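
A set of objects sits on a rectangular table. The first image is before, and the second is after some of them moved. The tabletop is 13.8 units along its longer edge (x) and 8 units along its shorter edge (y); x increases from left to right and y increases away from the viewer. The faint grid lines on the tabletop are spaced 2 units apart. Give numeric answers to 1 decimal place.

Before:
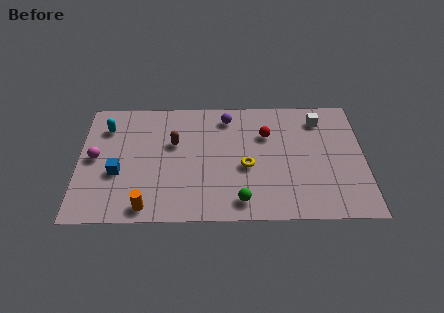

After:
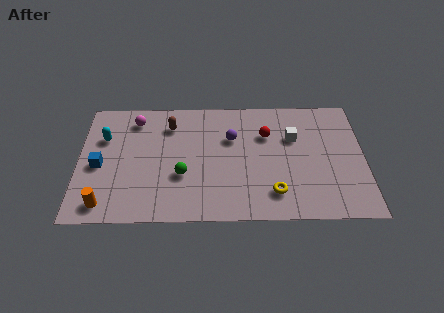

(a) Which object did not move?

the red sphere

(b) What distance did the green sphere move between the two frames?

3.3

From (7.8, 1.2) to (5.0, 2.9), the green sphere covered √(2.8² + 1.7²) ≈ 3.3 units.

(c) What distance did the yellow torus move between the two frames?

2.1

The yellow torus moved from about (8.1, 3.4) to (9.4, 1.7), a distance of √(1.3² + 1.7²) ≈ 2.1.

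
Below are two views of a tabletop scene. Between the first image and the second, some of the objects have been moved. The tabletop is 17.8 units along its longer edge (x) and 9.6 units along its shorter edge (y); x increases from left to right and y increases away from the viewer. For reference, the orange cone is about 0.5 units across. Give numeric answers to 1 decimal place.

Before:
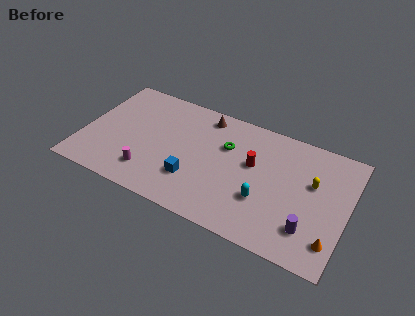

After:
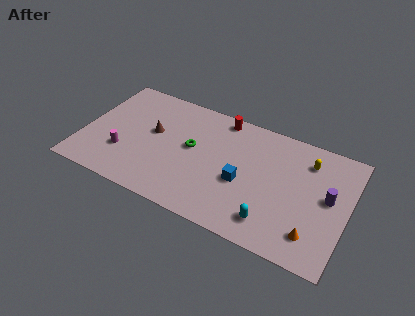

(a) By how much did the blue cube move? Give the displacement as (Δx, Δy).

(3.2, 1.2)

The blue cube started near (7.7, 2.8) and ended near (10.9, 4.0).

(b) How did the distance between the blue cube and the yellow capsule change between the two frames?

-3.0

They were about 8.3 units apart before and 5.3 after — 3.0 units closer together.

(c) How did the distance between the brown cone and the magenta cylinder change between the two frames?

-3.9

Before: roughly 6.9 units apart; after: 3.0. That's 3.9 units closer together.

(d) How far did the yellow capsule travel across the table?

1.7

The yellow capsule was near (15.4, 5.9) before and (14.9, 7.5) after, so it travelled √(0.5² + 1.6²) ≈ 1.7 units.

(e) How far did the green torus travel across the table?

2.5

From (9.5, 6.4) to (7.3, 5.3), the green torus covered √(2.2² + 1.1²) ≈ 2.5 units.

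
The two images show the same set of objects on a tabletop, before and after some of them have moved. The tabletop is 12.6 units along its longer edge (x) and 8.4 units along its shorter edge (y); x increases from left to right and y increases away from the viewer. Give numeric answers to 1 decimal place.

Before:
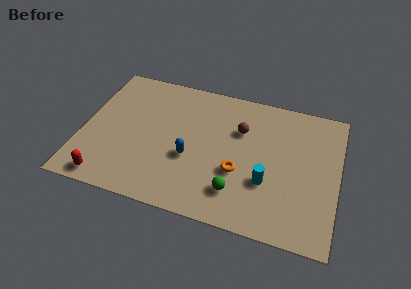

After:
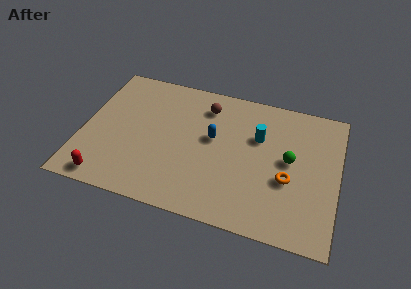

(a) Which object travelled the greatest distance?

the green sphere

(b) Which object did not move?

the red capsule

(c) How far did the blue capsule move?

1.8

The blue capsule moved from about (5.4, 3.3) to (6.4, 4.8), a distance of √(1.0² + 1.5²) ≈ 1.8.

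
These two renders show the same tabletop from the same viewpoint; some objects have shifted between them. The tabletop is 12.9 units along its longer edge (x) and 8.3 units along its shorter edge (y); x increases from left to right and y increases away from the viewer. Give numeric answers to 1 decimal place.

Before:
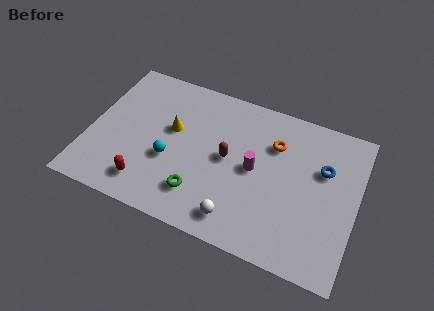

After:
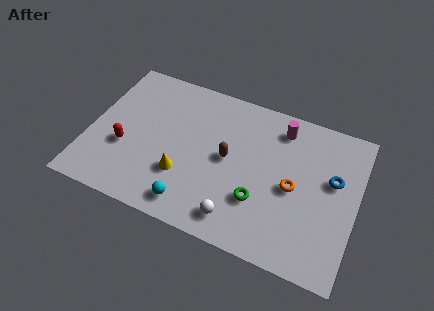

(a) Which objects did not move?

the white sphere and the brown capsule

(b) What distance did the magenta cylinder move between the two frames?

2.9

From (8.0, 4.2) to (9.0, 6.9), the magenta cylinder covered √(1.0² + 2.7²) ≈ 2.9 units.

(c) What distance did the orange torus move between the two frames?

2.3

From (8.8, 5.9) to (9.9, 3.9), the orange torus covered √(1.1² + 2.0²) ≈ 2.3 units.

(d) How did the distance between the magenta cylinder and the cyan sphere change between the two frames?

+2.7

Before: roughly 4.1 units apart; after: 6.8. That's 2.7 units further apart.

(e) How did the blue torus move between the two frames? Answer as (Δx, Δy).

(0.5, -0.4)

From the two frames, the blue torus sits at roughly (11.2, 5.4) before and (11.7, 5.0) after.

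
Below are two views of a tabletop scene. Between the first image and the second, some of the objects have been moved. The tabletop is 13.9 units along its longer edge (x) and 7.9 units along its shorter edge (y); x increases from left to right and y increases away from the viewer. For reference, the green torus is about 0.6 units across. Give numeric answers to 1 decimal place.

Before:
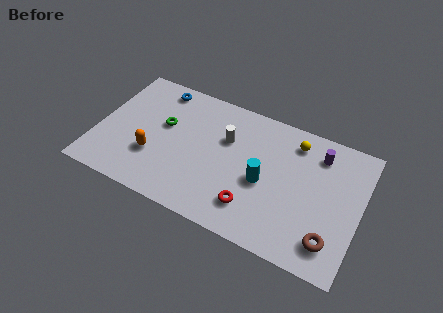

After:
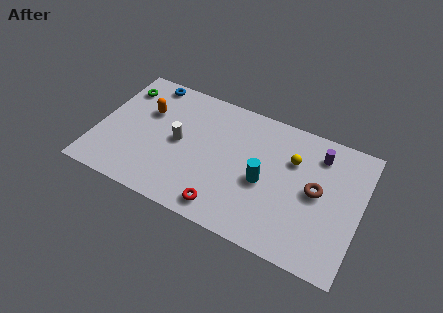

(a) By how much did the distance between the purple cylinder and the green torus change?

+2.3

Before: roughly 8.3 units apart; after: 10.6. That's 2.3 units further apart.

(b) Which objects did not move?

the purple cylinder and the cyan cylinder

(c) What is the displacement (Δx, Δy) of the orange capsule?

(-0.7, 2.6)

The orange capsule was at about (3.1, 2.6) and moved to about (2.4, 5.2).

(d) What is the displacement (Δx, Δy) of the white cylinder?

(-2.4, -1.2)

The white cylinder started near (6.7, 5.2) and ended near (4.3, 4.0).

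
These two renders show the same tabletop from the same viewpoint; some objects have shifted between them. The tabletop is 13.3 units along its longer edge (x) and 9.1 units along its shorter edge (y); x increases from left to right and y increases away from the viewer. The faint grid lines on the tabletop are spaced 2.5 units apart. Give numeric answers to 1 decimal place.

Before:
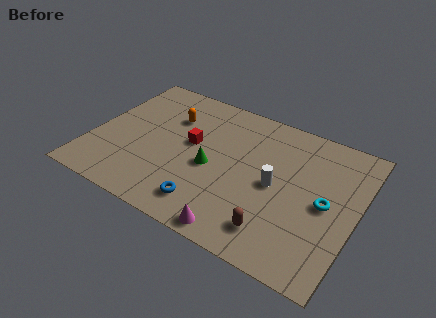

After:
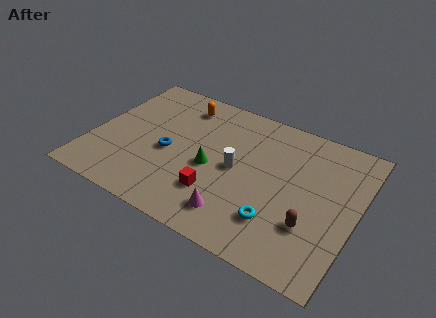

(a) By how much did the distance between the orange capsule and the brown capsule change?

+1.0

The distance was about 7.7 in the first image and 8.7 in the second, so they moved 1.0 units further apart.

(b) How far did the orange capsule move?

1.2

The orange capsule was near (3.6, 6.4) before and (4.0, 7.5) after, so it travelled √(0.4² + 1.1²) ≈ 1.2 units.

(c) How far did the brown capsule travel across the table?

1.9

From (9.7, 1.7) to (11.3, 2.8), the brown capsule covered √(1.6² + 1.1²) ≈ 1.9 units.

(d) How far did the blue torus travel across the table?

3.4

From (6.3, 1.6) to (3.9, 4.0), the blue torus covered √(2.4² + 2.4²) ≈ 3.4 units.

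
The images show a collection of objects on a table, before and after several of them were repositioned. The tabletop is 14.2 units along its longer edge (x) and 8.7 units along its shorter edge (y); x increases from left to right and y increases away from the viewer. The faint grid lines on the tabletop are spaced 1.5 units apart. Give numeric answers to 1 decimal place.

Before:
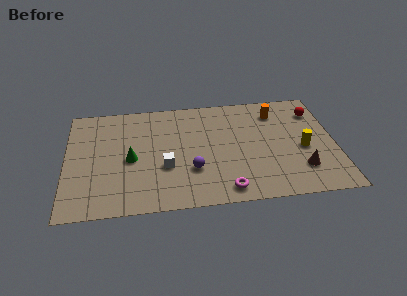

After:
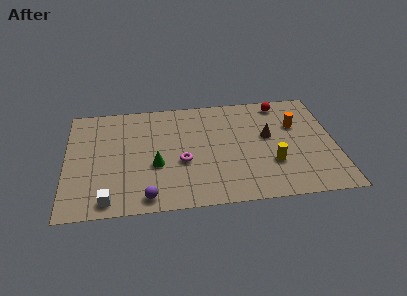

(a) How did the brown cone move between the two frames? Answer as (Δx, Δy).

(-1.6, 2.8)

The brown cone started near (12.3, 2.2) and ended near (10.7, 5.0).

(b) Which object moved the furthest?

the white cube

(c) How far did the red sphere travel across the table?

2.0

The red sphere was near (13.3, 6.7) before and (11.5, 7.6) after, so it travelled √(1.8² + 0.9²) ≈ 2.0 units.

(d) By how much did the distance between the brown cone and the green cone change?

-2.9

Before: roughly 9.1 units apart; after: 6.2. That's 2.9 units closer together.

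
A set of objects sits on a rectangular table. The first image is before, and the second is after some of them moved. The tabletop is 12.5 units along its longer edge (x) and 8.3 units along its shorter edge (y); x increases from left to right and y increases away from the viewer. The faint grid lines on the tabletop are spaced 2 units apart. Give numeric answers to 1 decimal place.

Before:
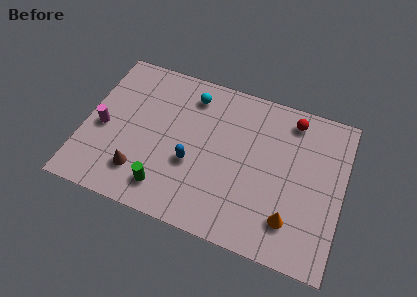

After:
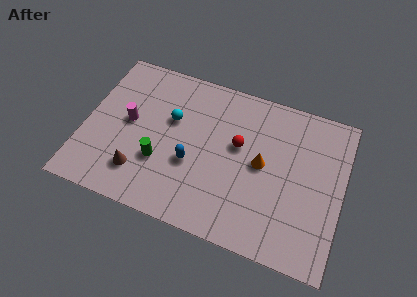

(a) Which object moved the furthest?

the red sphere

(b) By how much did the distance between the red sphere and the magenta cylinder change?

-4.2

Before: roughly 9.5 units apart; after: 5.3. That's 4.2 units closer together.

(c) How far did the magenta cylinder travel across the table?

1.4

The magenta cylinder moved from about (0.9, 3.7) to (2.1, 4.4), a distance of √(1.2² + 0.7²) ≈ 1.4.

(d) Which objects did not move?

the brown cone and the blue capsule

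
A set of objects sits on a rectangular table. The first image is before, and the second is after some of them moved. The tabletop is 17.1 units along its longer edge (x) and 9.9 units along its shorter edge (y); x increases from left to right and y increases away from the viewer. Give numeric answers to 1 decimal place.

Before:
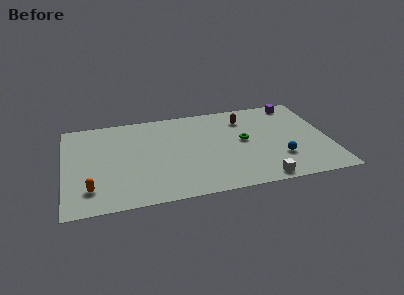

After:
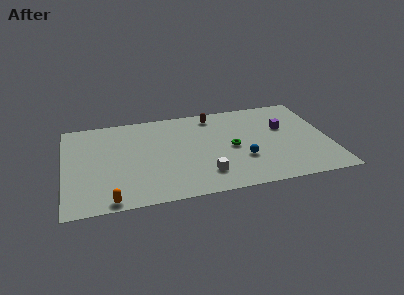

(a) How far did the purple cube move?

2.8

From (15.3, 8.8) to (14.3, 6.2), the purple cube covered √(1.0² + 2.6²) ≈ 2.8 units.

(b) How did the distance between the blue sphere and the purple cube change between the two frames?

-2.0

The distance was about 6.1 in the first image and 4.1 in the second, so they moved 2.0 units closer together.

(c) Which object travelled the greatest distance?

the white cube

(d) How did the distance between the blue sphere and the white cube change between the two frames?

+0.3

The distance was about 2.4 in the first image and 2.7 in the second, so they moved 0.3 units further apart.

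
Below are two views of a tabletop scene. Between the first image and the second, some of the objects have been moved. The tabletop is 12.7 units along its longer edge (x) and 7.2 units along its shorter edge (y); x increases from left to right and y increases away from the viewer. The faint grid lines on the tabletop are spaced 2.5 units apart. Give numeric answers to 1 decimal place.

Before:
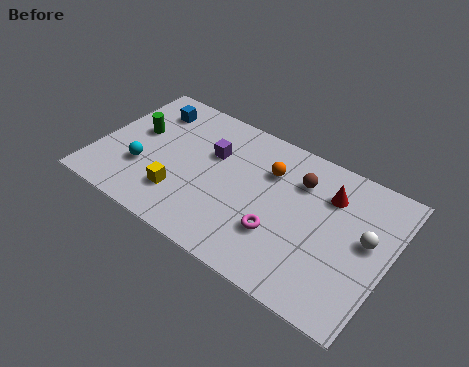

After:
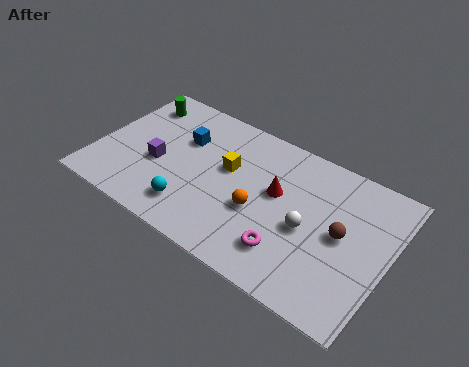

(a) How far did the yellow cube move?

2.9

From (3.9, 1.9) to (5.6, 4.3), the yellow cube covered √(1.7² + 2.4²) ≈ 2.9 units.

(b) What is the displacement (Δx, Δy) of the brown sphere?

(2.1, -1.6)

The brown sphere was at about (8.6, 5.3) and moved to about (10.7, 3.7).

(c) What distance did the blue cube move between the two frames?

1.9

The blue cube moved from about (1.8, 5.7) to (3.5, 4.8), a distance of √(1.7² + 0.9²) ≈ 1.9.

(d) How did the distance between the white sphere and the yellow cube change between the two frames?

-4.2

Before: roughly 8.1 units apart; after: 3.9. That's 4.2 units closer together.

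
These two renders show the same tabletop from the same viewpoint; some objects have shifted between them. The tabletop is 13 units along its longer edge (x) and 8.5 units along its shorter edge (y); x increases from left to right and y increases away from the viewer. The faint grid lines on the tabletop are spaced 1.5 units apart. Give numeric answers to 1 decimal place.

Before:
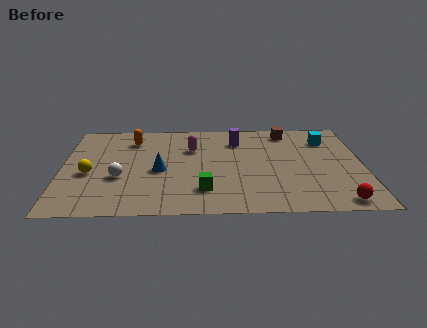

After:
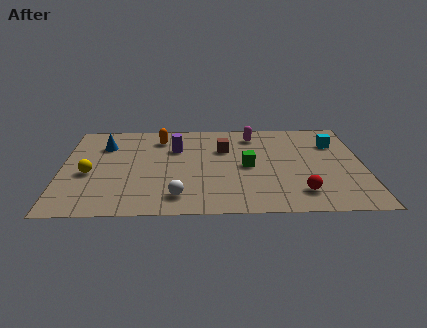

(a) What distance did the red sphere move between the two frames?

1.8

The red sphere was near (11.8, 0.9) before and (10.2, 1.7) after, so it travelled √(1.6² + 0.8²) ≈ 1.8 units.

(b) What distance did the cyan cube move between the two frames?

0.5

The cyan cube moved from about (11.5, 6.5) to (11.8, 6.1), a distance of √(0.3² + 0.4²) ≈ 0.5.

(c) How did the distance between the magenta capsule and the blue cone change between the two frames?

+4.1

They were about 2.4 units apart before and 6.5 after — 4.1 units further apart.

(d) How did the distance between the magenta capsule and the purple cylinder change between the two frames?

+1.5

Before: roughly 2.1 units apart; after: 3.6. That's 1.5 units further apart.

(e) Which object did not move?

the yellow sphere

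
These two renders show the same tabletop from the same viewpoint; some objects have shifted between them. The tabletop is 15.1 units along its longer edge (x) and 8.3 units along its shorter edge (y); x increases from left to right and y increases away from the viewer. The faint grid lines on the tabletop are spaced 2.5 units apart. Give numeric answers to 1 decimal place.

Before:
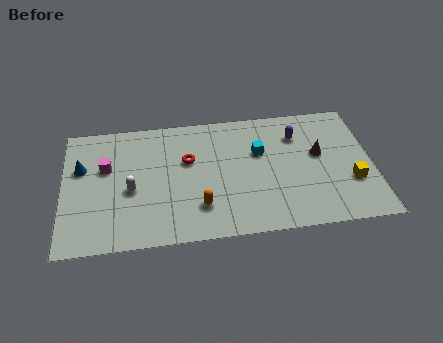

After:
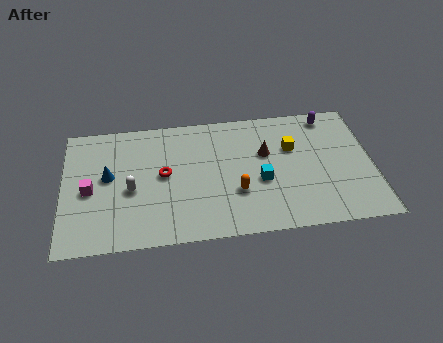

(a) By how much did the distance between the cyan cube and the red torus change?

+1.3

The distance was about 3.5 in the first image and 4.8 in the second, so they moved 1.3 units further apart.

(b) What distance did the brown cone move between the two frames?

2.6

From (12.5, 4.8) to (9.9, 5.2), the brown cone covered √(2.6² + 0.4²) ≈ 2.6 units.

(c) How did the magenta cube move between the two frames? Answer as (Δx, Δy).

(-0.8, -1.4)

The magenta cube was at about (2.1, 5.2) and moved to about (1.3, 3.8).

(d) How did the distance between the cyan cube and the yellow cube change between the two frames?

-2.5

The distance was about 5.1 in the first image and 2.6 in the second, so they moved 2.5 units closer together.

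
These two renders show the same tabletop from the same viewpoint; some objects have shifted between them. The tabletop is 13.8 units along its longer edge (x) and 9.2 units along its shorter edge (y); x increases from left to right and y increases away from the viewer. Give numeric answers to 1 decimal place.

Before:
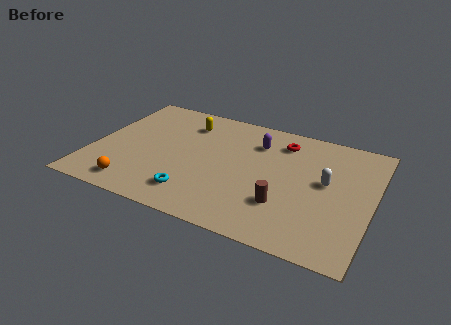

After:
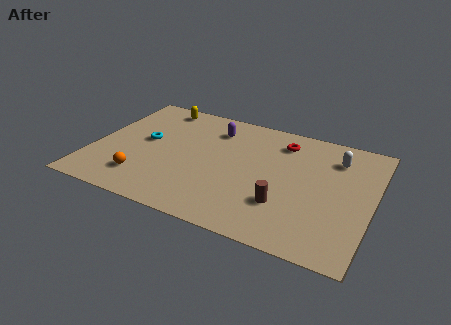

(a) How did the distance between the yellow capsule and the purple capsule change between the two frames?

-0.5

Before: roughly 3.6 units apart; after: 3.1. That's 0.5 units closer together.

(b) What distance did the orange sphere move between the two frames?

0.8

The orange sphere moved from about (2.5, 1.3) to (2.8, 2.0), a distance of √(0.3² + 0.7²) ≈ 0.8.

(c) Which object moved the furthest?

the cyan torus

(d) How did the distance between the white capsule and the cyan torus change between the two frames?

+2.6

The distance was about 6.9 in the first image and 9.5 in the second, so they moved 2.6 units further apart.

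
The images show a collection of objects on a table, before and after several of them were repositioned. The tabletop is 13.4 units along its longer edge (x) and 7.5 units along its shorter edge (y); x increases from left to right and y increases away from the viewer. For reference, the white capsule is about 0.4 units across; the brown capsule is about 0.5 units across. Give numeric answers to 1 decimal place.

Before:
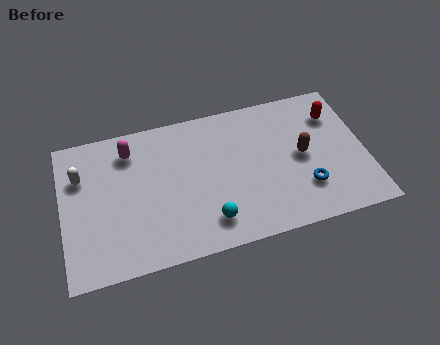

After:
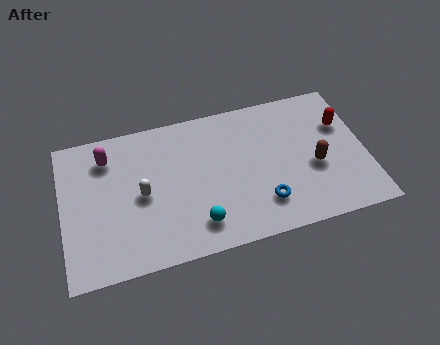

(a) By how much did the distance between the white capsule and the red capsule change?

-2.2

Before: roughly 11.3 units apart; after: 9.1. That's 2.2 units closer together.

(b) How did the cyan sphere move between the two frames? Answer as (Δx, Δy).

(-0.5, 0.0)

The cyan sphere was at about (6.3, 1.5) and moved to about (5.8, 1.5).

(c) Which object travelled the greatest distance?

the white capsule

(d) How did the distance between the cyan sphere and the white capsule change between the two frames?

-3.4

The distance was about 6.5 in the first image and 3.1 in the second, so they moved 3.4 units closer together.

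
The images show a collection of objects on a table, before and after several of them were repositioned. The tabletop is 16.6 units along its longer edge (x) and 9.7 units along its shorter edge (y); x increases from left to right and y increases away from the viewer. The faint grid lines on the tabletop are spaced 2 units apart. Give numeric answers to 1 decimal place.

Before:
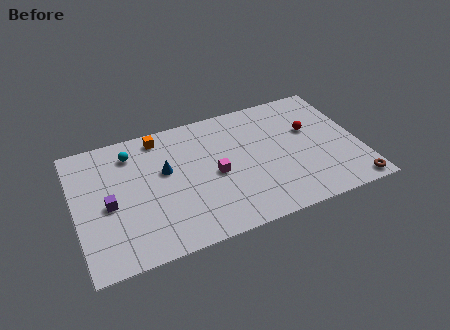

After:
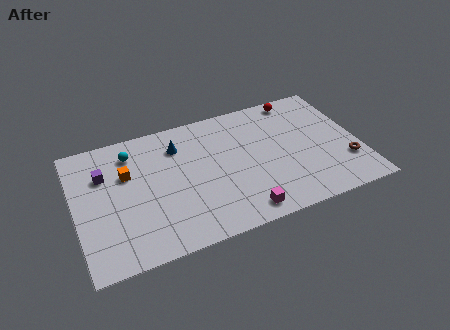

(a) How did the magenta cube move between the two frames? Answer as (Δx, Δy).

(1.2, -3.3)

The magenta cube was at about (8.1, 4.5) and moved to about (9.3, 1.2).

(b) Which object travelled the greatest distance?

the magenta cube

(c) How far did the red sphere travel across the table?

2.7

The red sphere was near (13.9, 6.0) before and (13.5, 8.7) after, so it travelled √(0.4² + 2.7²) ≈ 2.7 units.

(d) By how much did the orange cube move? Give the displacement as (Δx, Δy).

(-2.1, -2.2)

From the two frames, the orange cube sits at roughly (5.2, 8.5) before and (3.1, 6.3) after.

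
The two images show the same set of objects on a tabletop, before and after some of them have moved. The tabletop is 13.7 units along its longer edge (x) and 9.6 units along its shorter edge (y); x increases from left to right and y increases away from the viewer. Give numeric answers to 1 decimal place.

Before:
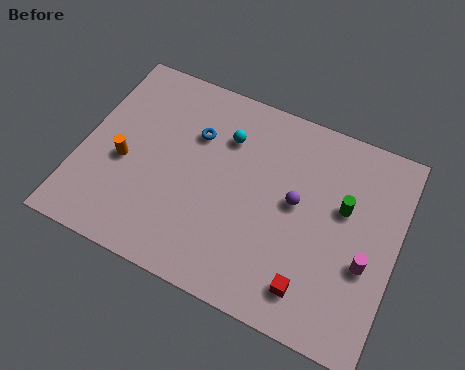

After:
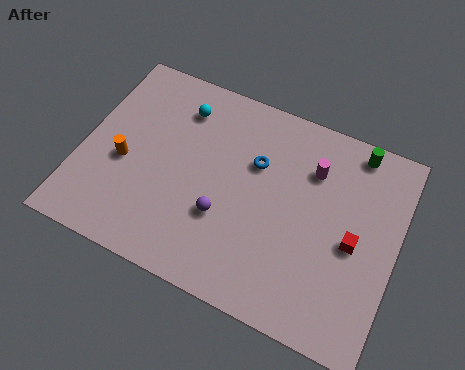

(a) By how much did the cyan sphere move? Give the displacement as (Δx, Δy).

(-2.1, 0.6)

The cyan sphere was at about (6.0, 7.0) and moved to about (3.9, 7.6).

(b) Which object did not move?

the orange cylinder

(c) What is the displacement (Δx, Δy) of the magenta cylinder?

(-2.7, 3.3)

The magenta cylinder was at about (12.5, 3.7) and moved to about (9.8, 7.0).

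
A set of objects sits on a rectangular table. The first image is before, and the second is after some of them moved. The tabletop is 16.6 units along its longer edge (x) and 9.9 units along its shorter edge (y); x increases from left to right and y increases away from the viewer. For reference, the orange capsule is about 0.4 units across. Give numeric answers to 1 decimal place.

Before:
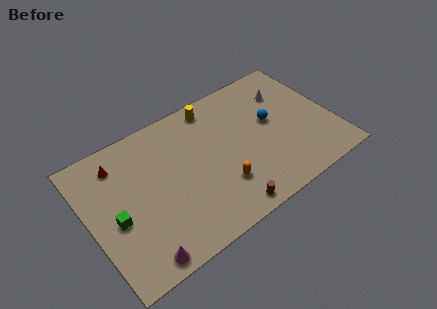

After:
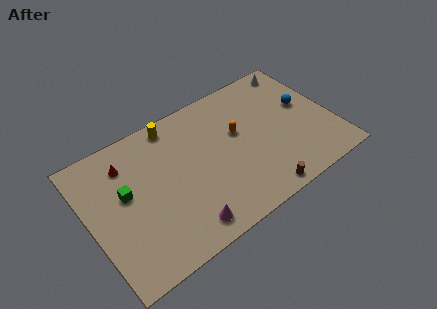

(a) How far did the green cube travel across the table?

1.7

The green cube moved from about (1.6, 4.3) to (2.5, 5.7), a distance of √(0.9² + 1.4²) ≈ 1.7.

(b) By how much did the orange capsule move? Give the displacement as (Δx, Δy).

(1.8, 3.1)

The orange capsule started near (8.5, 2.8) and ended near (10.3, 5.9).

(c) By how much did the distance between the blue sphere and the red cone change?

+1.8

They were about 10.5 units apart before and 12.3 after — 1.8 units further apart.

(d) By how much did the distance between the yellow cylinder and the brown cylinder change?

+1.4

The distance was about 7.7 in the first image and 9.1 in the second, so they moved 1.4 units further apart.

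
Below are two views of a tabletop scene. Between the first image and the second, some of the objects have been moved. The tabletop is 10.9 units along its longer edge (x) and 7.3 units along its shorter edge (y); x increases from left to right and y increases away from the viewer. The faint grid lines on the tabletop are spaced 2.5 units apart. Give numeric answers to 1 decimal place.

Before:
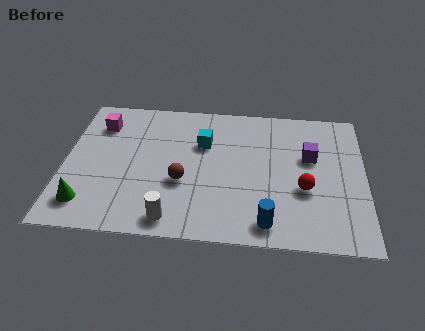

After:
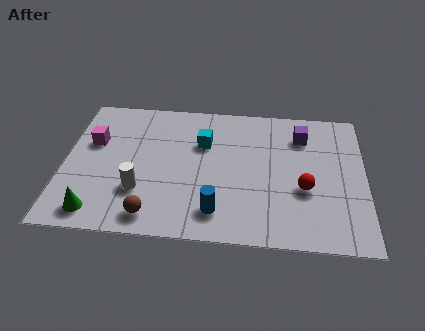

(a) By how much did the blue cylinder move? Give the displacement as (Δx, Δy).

(-1.8, 0.4)

The blue cylinder started near (7.4, 1.0) and ended near (5.6, 1.4).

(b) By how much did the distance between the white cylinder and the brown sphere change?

-0.6

Before: roughly 1.9 units apart; after: 1.3. That's 0.6 units closer together.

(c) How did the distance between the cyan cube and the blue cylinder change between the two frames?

-1.0

They were about 4.6 units apart before and 3.6 after — 1.0 units closer together.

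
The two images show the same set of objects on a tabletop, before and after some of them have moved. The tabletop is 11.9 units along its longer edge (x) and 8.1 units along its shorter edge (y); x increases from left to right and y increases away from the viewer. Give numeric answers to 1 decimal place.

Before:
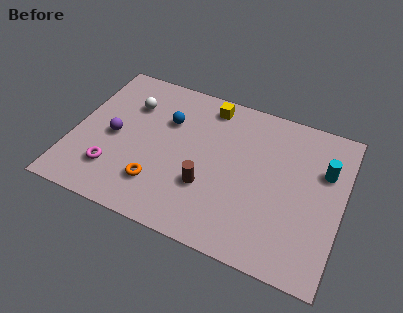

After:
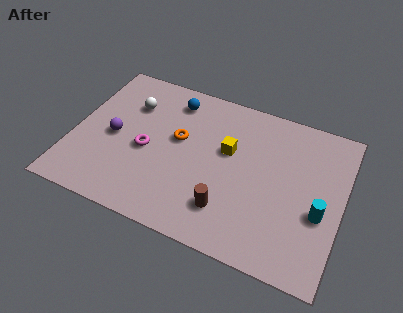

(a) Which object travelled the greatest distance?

the orange torus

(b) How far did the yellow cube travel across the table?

2.4

From (5.7, 7.0) to (6.8, 4.9), the yellow cube covered √(1.1² + 2.1²) ≈ 2.4 units.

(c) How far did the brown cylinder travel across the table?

1.3

The brown cylinder was near (6.1, 2.7) before and (7.1, 1.9) after, so it travelled √(1.0² + 0.8²) ≈ 1.3 units.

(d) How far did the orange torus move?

2.8

The orange torus moved from about (4.0, 2.0) to (4.6, 4.7), a distance of √(0.6² + 2.7²) ≈ 2.8.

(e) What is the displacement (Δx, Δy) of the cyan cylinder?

(0.0, -2.2)

From the two frames, the cyan cylinder sits at roughly (11.0, 5.4) before and (11.0, 3.2) after.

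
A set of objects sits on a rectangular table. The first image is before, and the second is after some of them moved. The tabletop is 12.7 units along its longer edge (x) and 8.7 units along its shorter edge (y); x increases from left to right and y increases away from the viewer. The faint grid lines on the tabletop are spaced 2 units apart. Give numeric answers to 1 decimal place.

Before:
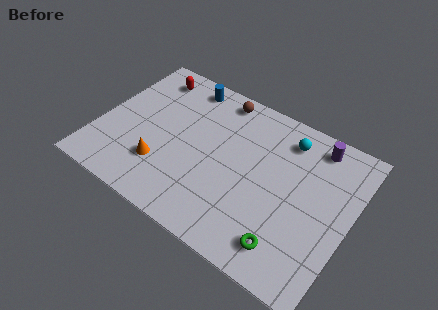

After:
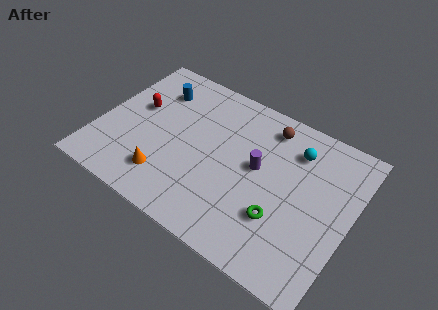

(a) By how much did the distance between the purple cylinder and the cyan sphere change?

+1.0

They were about 1.5 units apart before and 2.5 after — 1.0 units further apart.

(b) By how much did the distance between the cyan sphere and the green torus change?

-1.7

Before: roughly 5.7 units apart; after: 4.0. That's 1.7 units closer together.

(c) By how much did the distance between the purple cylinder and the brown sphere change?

-2.5

Before: roughly 5.0 units apart; after: 2.5. That's 2.5 units closer together.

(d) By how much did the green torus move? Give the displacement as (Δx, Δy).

(-0.6, 1.2)

The green torus was at about (10.1, 1.5) and moved to about (9.5, 2.7).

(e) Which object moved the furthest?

the purple cylinder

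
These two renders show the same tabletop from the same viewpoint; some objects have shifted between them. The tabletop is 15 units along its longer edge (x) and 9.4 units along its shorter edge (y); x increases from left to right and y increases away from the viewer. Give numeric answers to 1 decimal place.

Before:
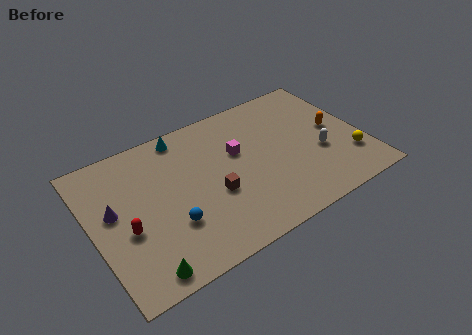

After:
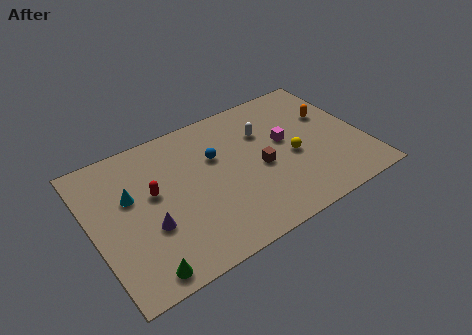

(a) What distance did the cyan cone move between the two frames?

4.2

From (5.5, 8.4) to (2.2, 5.8), the cyan cone covered √(3.3² + 2.6²) ≈ 4.2 units.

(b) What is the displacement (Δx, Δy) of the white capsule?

(-2.7, 2.9)

The white capsule was at about (12.5, 3.6) and moved to about (9.8, 6.5).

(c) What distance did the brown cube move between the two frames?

2.7

The brown cube was near (6.5, 3.7) before and (9.2, 4.2) after, so it travelled √(2.7² + 0.5²) ≈ 2.7 units.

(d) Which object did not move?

the green cone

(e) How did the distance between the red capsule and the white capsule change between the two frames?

-4.3

They were about 10.8 units apart before and 6.5 after — 4.3 units closer together.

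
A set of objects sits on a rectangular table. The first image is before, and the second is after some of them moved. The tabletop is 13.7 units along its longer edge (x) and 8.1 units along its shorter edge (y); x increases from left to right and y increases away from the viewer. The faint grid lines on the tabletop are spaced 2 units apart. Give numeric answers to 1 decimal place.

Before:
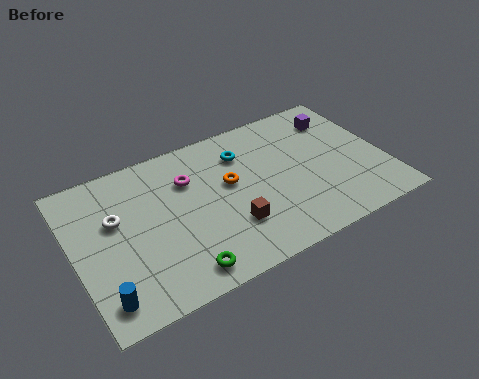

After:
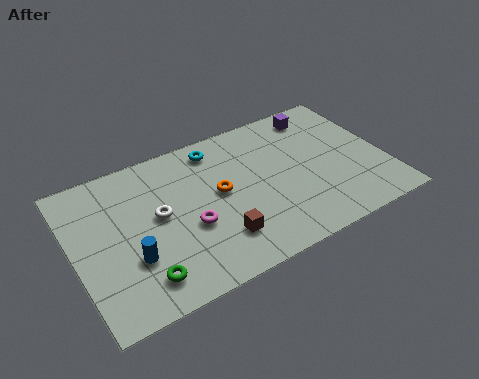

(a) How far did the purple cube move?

1.0

The purple cube was near (12.1, 6.3) before and (11.3, 6.9) after, so it travelled √(0.8² + 0.6²) ≈ 1.0 units.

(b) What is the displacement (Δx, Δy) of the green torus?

(-1.6, 0.4)

The green torus was at about (4.2, 1.1) and moved to about (2.6, 1.5).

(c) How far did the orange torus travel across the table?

0.6

From (6.9, 4.7) to (6.4, 4.4), the orange torus covered √(0.5² + 0.3²) ≈ 0.6 units.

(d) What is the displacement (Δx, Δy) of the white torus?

(1.8, -0.6)

The white torus was at about (1.9, 5.0) and moved to about (3.7, 4.4).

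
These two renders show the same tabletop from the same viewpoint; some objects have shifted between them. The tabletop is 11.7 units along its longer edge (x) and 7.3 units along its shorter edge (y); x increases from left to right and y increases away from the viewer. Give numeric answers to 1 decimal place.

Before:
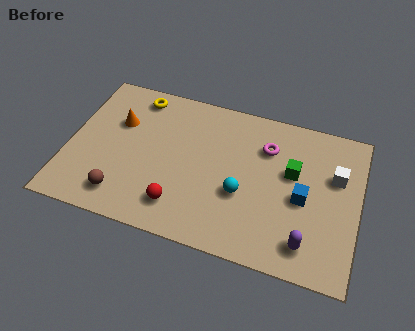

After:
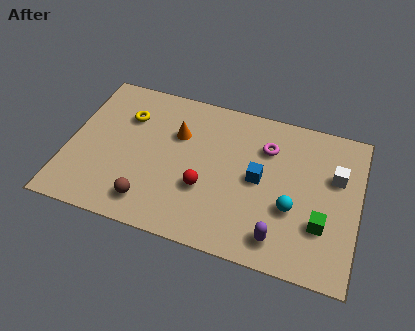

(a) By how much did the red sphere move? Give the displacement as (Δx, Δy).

(0.9, 1.1)

The red sphere was at about (4.7, 1.5) and moved to about (5.6, 2.6).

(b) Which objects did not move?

the magenta torus and the white cube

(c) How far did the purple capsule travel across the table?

1.1

The purple capsule was near (9.8, 1.3) before and (8.7, 1.2) after, so it travelled √(1.1² + 0.1²) ≈ 1.1 units.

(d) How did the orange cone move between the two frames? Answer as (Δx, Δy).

(2.4, 0.1)

From the two frames, the orange cone sits at roughly (1.9, 4.8) before and (4.3, 4.9) after.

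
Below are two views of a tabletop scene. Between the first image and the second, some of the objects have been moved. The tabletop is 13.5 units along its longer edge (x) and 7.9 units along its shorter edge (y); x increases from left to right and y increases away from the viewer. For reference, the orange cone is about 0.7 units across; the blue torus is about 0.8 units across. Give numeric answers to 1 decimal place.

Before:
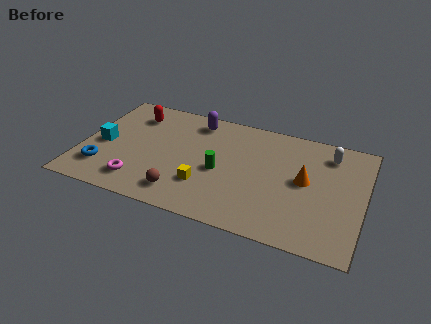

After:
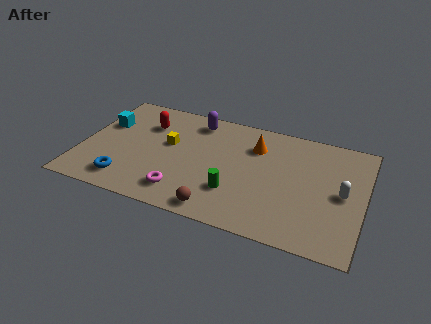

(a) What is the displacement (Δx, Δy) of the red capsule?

(0.7, -0.5)

From the two frames, the red capsule sits at roughly (2.2, 6.2) before and (2.9, 5.7) after.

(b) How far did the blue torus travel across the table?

1.3

The blue torus moved from about (1.2, 1.9) to (2.4, 1.4), a distance of √(1.2² + 0.5²) ≈ 1.3.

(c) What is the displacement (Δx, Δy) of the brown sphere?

(1.8, -0.5)

The brown sphere was at about (5.1, 1.4) and moved to about (6.9, 0.9).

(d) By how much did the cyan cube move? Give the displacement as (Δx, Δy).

(-0.1, 1.5)

From the two frames, the cyan cube sits at roughly (1.0, 3.6) before and (0.9, 5.1) after.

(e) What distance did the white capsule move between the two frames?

2.6

From (11.7, 6.4) to (12.5, 3.9), the white capsule covered √(0.8² + 2.5²) ≈ 2.6 units.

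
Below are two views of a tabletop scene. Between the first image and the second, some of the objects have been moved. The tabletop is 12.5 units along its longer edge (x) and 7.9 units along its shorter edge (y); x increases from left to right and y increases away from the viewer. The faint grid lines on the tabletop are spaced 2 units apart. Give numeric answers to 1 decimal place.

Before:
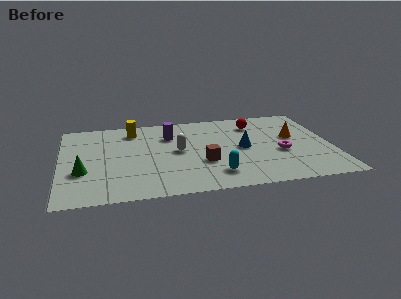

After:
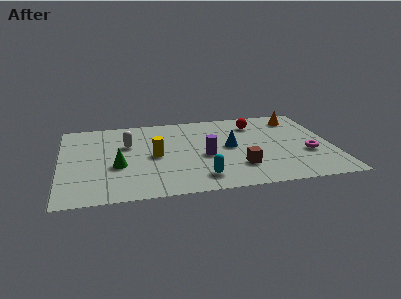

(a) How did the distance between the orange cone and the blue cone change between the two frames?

+1.6

The distance was about 2.5 in the first image and 4.1 in the second, so they moved 1.6 units further apart.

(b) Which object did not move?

the red sphere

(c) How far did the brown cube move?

1.7

The brown cube moved from about (6.5, 2.8) to (8.1, 2.1), a distance of √(1.6² + 0.7²) ≈ 1.7.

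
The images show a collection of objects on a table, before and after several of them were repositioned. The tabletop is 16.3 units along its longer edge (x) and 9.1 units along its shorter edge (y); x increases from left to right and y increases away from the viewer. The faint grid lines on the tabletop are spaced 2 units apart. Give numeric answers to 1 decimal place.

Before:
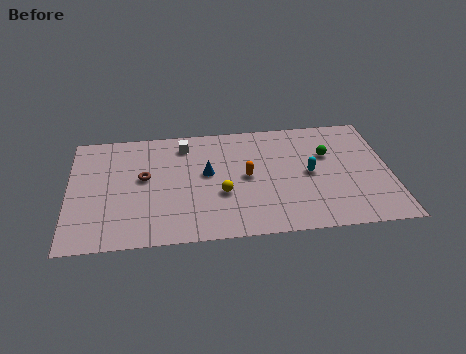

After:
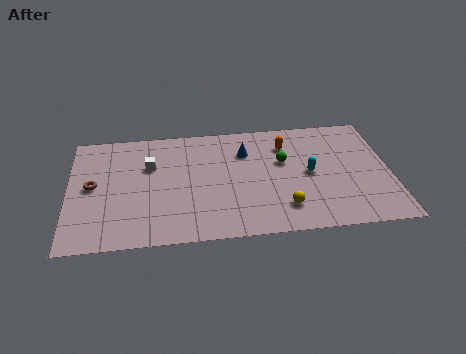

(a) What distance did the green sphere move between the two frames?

2.3

From (13.2, 5.9) to (10.9, 5.6), the green sphere covered √(2.3² + 0.3²) ≈ 2.3 units.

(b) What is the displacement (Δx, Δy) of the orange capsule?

(2.1, 2.3)

From the two frames, the orange capsule sits at roughly (9.0, 4.6) before and (11.1, 6.9) after.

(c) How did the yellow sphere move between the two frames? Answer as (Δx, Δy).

(3.1, -1.4)

The yellow sphere started near (7.7, 3.4) and ended near (10.8, 2.0).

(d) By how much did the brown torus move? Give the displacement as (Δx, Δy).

(-2.6, -0.4)

The brown torus started near (3.8, 5.1) and ended near (1.2, 4.7).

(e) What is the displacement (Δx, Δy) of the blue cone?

(2.0, 1.5)

The blue cone was at about (7.0, 5.1) and moved to about (9.0, 6.6).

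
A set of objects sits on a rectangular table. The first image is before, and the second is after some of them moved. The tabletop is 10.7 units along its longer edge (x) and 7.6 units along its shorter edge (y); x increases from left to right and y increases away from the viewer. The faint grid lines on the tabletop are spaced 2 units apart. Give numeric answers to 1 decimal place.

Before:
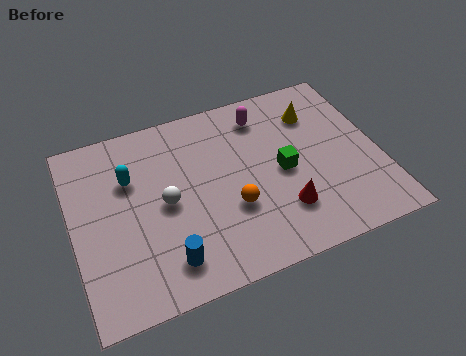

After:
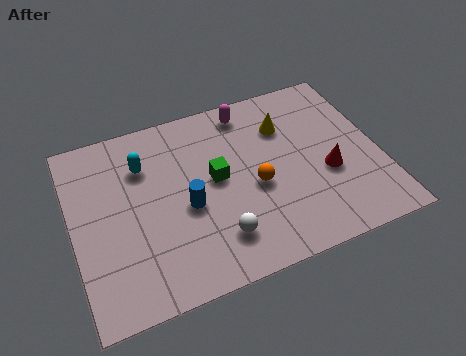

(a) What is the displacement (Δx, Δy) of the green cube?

(-2.3, 0.5)

The green cube was at about (7.3, 3.6) and moved to about (5.0, 4.1).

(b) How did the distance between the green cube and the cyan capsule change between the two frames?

-2.6

Before: roughly 5.4 units apart; after: 2.8. That's 2.6 units closer together.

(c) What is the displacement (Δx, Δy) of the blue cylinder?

(0.9, 1.9)

The blue cylinder started near (3.0, 1.4) and ended near (3.9, 3.3).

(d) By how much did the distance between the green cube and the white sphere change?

-1.7

Before: roughly 4.1 units apart; after: 2.4. That's 1.7 units closer together.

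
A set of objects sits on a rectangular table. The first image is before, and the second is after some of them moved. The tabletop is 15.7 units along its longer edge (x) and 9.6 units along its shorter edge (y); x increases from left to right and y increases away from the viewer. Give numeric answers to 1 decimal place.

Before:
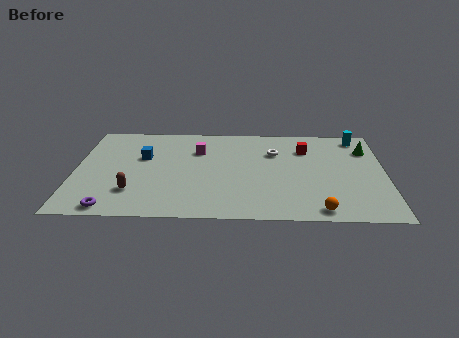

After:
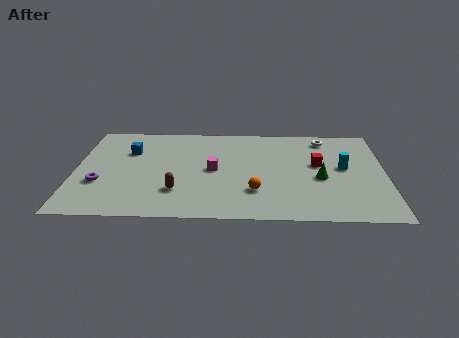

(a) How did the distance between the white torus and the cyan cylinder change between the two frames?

-1.5

They were about 4.6 units apart before and 3.1 after — 1.5 units closer together.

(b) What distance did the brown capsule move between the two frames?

2.2

The brown capsule was near (3.0, 2.5) before and (5.2, 2.6) after, so it travelled √(2.2² + 0.1²) ≈ 2.2 units.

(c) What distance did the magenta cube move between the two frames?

2.2

From (6.2, 6.8) to (7.0, 4.8), the magenta cube covered √(0.8² + 2.0²) ≈ 2.2 units.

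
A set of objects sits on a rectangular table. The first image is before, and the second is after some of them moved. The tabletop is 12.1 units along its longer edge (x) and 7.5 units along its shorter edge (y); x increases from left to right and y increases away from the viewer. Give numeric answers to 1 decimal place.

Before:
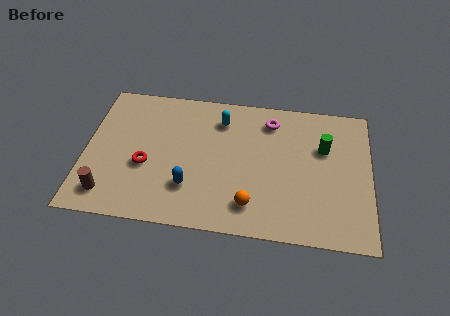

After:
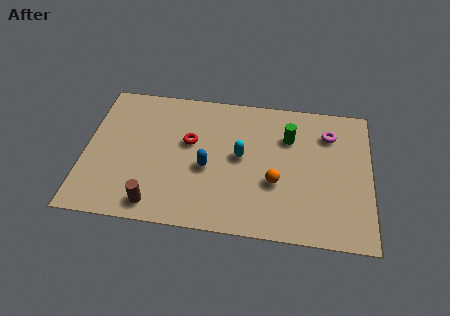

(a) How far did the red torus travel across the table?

2.3

The red torus was near (2.6, 3.0) before and (4.4, 4.5) after, so it travelled √(1.8² + 1.5²) ≈ 2.3 units.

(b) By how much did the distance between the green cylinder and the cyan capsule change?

-2.1

The distance was about 4.5 in the first image and 2.4 in the second, so they moved 2.1 units closer together.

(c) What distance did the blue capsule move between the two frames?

1.3

From (4.5, 2.1) to (5.2, 3.2), the blue capsule covered √(0.7² + 1.1²) ≈ 1.3 units.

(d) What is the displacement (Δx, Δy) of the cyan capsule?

(0.9, -1.9)

From the two frames, the cyan capsule sits at roughly (5.7, 5.9) before and (6.6, 4.0) after.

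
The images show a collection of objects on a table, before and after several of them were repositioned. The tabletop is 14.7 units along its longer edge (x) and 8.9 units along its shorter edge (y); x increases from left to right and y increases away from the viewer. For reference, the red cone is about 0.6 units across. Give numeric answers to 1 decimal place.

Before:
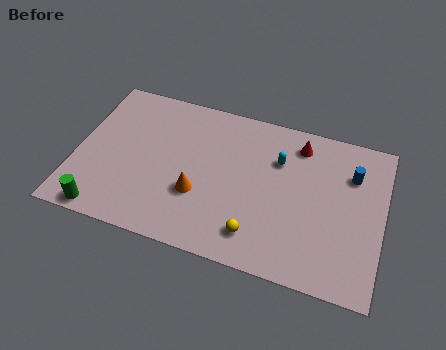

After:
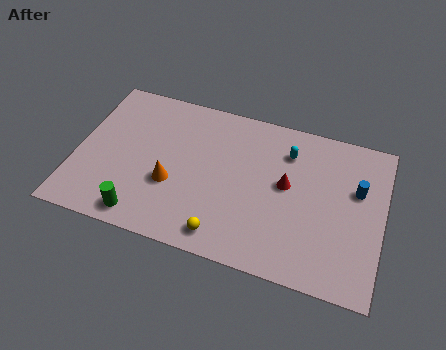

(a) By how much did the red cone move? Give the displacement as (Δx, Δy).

(-0.4, -2.5)

The red cone started near (10.5, 7.4) and ended near (10.1, 4.9).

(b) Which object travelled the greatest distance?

the red cone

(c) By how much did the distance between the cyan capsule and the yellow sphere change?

+1.6

They were about 4.6 units apart before and 6.2 after — 1.6 units further apart.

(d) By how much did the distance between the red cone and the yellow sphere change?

-1.3

They were about 5.9 units apart before and 4.6 after — 1.3 units closer together.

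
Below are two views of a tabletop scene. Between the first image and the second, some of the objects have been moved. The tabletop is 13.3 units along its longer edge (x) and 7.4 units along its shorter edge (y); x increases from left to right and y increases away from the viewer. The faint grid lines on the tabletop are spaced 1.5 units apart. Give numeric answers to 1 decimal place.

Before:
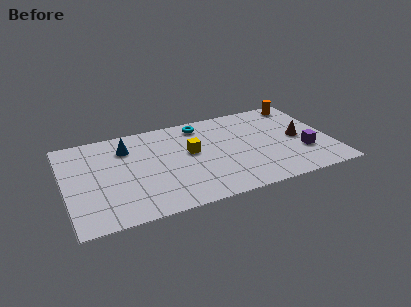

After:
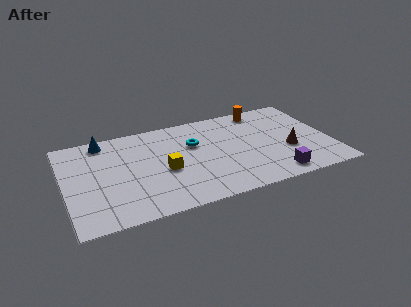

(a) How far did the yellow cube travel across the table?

1.7

The yellow cube moved from about (6.3, 4.2) to (4.9, 3.2), a distance of √(1.4² + 1.0²) ≈ 1.7.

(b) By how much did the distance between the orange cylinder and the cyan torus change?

-1.1

Before: roughly 5.2 units apart; after: 4.1. That's 1.1 units closer together.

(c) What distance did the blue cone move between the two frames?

1.4

From (3.2, 5.6) to (2.1, 6.5), the blue cone covered √(1.1² + 0.9²) ≈ 1.4 units.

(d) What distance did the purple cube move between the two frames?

2.1

The purple cube moved from about (11.8, 2.4) to (10.2, 1.0), a distance of √(1.6² + 1.4²) ≈ 2.1.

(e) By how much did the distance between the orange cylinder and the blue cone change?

-0.9

Before: roughly 9.0 units apart; after: 8.1. That's 0.9 units closer together.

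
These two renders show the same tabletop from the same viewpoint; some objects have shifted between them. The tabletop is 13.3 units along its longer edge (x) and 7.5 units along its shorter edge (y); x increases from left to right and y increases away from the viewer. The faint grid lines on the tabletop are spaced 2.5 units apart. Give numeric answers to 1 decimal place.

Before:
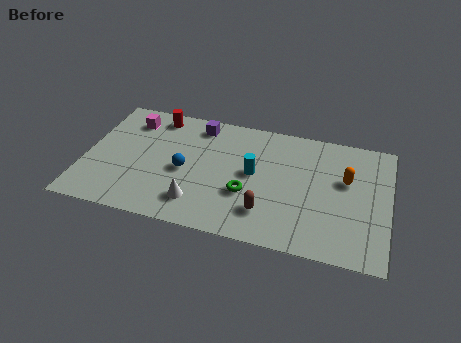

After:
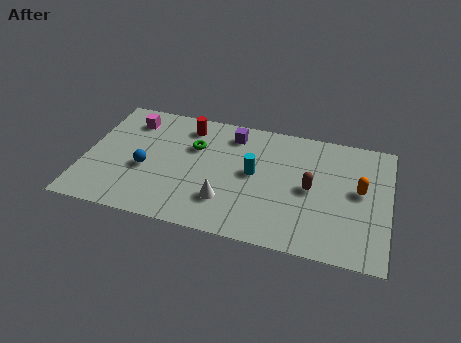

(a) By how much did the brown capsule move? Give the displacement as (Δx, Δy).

(1.8, 1.9)

From the two frames, the brown capsule sits at roughly (8.1, 1.8) before and (9.9, 3.7) after.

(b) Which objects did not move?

the cyan cylinder and the magenta cube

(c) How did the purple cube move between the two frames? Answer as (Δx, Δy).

(1.5, -0.2)

The purple cube was at about (4.8, 6.4) and moved to about (6.3, 6.2).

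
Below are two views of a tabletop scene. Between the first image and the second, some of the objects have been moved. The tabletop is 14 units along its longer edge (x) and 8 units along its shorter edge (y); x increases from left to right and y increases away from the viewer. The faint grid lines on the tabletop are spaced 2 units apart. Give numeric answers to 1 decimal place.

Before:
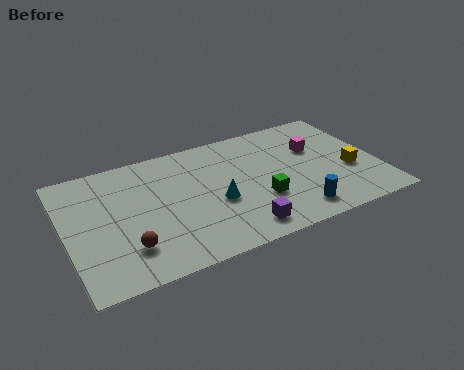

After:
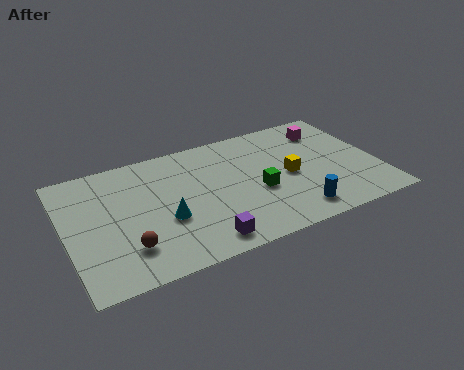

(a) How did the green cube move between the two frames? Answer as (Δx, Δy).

(0.0, 0.6)

The green cube started near (8.5, 2.7) and ended near (8.5, 3.3).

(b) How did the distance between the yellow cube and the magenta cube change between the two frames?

+0.8

Before: roughly 2.5 units apart; after: 3.3. That's 0.8 units further apart.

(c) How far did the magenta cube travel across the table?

1.3

The magenta cube was near (11.4, 5.2) before and (12.1, 6.3) after, so it travelled √(0.7² + 1.1²) ≈ 1.3 units.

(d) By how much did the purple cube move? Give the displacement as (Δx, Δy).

(-1.7, -0.1)

The purple cube was at about (7.4, 1.2) and moved to about (5.7, 1.1).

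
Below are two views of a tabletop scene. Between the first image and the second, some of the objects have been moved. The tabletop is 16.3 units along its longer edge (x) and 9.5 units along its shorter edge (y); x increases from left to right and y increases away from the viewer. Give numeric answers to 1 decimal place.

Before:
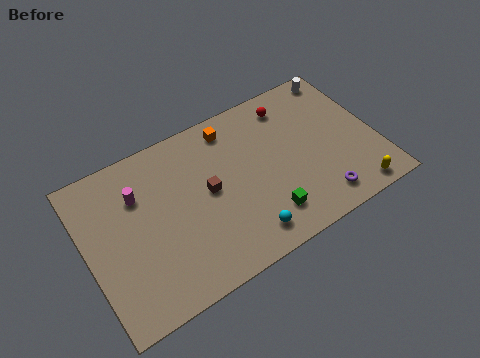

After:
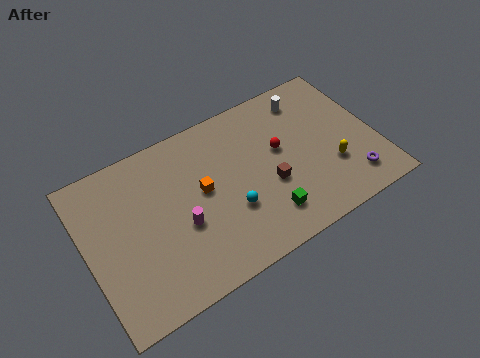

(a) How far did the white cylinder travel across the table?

2.2

The white cylinder moved from about (15.1, 8.5) to (13.0, 7.9), a distance of √(2.1² + 0.6²) ≈ 2.2.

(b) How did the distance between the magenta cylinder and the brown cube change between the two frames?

+0.9

Before: roughly 4.1 units apart; after: 5.0. That's 0.9 units further apart.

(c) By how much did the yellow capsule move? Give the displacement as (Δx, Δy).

(-0.9, 2.1)

The yellow capsule started near (14.5, 1.0) and ended near (13.6, 3.1).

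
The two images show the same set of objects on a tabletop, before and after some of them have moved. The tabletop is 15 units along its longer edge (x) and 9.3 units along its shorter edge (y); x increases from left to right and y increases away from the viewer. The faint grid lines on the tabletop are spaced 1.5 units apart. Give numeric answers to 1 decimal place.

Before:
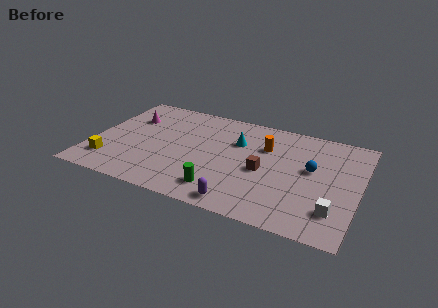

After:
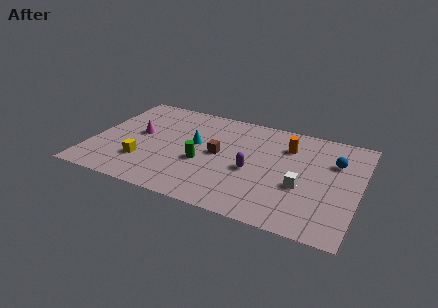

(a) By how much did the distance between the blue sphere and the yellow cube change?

-0.5

The distance was about 11.6 in the first image and 11.1 in the second, so they moved 0.5 units closer together.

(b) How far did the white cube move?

2.4

The white cube moved from about (13.8, 2.2) to (11.9, 3.6), a distance of √(1.9² + 1.4²) ≈ 2.4.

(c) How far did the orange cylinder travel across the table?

1.3

The orange cylinder was near (9.6, 6.4) before and (10.8, 6.9) after, so it travelled √(1.2² + 0.5²) ≈ 1.3 units.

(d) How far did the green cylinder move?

2.4

From (7.6, 1.7) to (6.3, 3.7), the green cylinder covered √(1.3² + 2.0²) ≈ 2.4 units.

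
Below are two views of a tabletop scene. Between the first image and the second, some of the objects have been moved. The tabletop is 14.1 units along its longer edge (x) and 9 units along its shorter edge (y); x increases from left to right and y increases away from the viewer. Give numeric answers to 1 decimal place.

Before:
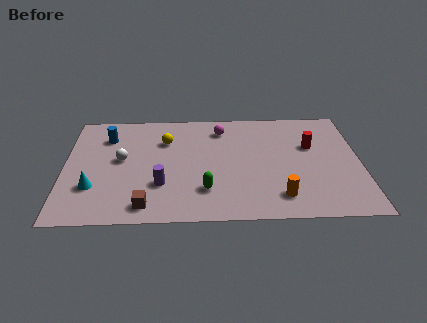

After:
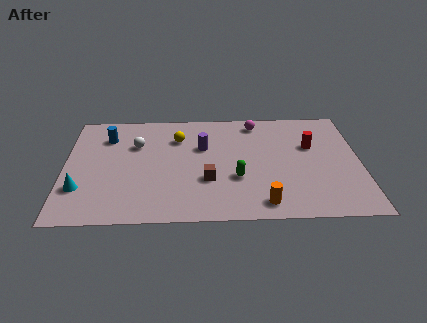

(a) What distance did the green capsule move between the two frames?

1.7

From (6.7, 2.3) to (8.2, 3.2), the green capsule covered √(1.5² + 0.9²) ≈ 1.7 units.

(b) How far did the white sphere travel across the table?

1.4

The white sphere moved from about (2.7, 4.9) to (3.4, 6.1), a distance of √(0.7² + 1.2²) ≈ 1.4.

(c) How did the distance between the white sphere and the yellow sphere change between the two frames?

-0.5

They were about 2.6 units apart before and 2.1 after — 0.5 units closer together.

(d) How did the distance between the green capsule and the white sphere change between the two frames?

+0.8

The distance was about 4.8 in the first image and 5.6 in the second, so they moved 0.8 units further apart.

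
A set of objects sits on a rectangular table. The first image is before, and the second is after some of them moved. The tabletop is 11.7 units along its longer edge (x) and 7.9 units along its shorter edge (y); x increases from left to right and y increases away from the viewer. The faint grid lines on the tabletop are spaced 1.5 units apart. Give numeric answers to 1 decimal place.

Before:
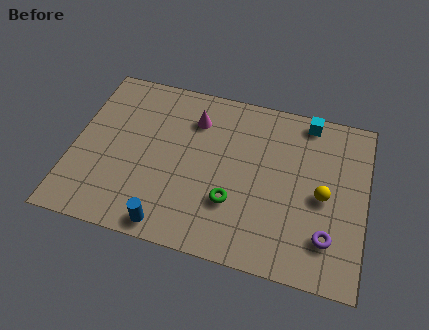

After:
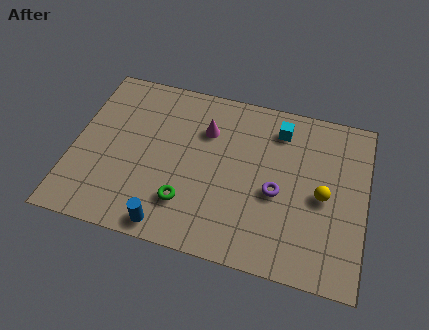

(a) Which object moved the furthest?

the purple torus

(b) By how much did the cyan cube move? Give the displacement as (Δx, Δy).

(-1.1, -0.7)

The cyan cube was at about (9.2, 7.1) and moved to about (8.1, 6.4).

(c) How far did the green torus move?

1.9

The green torus moved from about (6.5, 2.5) to (4.7, 2.0), a distance of √(1.8² + 0.5²) ≈ 1.9.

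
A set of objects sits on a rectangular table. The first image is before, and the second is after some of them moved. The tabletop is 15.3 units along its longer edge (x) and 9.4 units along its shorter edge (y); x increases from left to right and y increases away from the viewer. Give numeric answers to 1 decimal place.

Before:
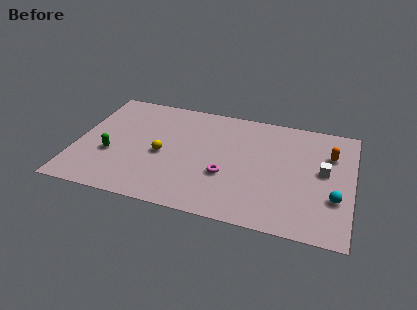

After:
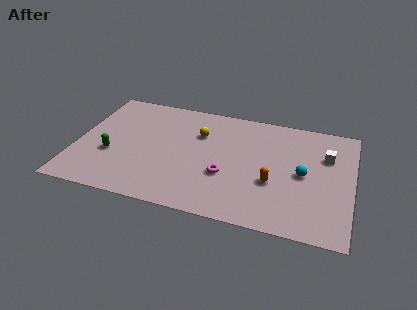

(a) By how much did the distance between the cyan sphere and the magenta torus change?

-1.6

Before: roughly 6.0 units apart; after: 4.4. That's 1.6 units closer together.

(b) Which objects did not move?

the magenta torus and the green capsule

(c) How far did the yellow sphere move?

3.0

From (4.8, 4.2) to (6.7, 6.5), the yellow sphere covered √(1.9² + 2.3²) ≈ 3.0 units.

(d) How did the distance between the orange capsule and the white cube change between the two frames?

+2.5

Before: roughly 1.5 units apart; after: 4.0. That's 2.5 units further apart.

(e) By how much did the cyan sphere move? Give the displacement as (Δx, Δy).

(-1.8, 1.5)

From the two frames, the cyan sphere sits at roughly (14.4, 3.1) before and (12.6, 4.6) after.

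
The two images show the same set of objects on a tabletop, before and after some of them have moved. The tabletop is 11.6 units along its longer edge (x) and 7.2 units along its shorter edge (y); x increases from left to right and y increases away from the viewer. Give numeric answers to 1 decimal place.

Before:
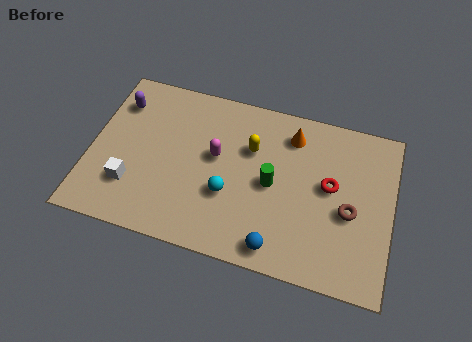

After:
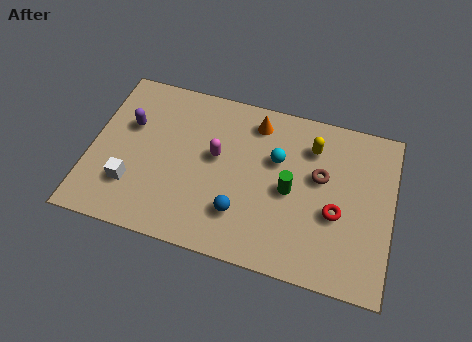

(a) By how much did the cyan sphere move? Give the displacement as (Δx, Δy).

(1.7, 2.0)

From the two frames, the cyan sphere sits at roughly (5.4, 2.6) before and (7.1, 4.6) after.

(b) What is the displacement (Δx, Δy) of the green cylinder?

(0.7, -0.1)

The green cylinder was at about (7.0, 3.5) and moved to about (7.7, 3.4).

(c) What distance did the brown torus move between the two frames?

1.7

The brown torus moved from about (10.0, 3.1) to (8.8, 4.3), a distance of √(1.2² + 1.2²) ≈ 1.7.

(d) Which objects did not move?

the magenta capsule and the white cube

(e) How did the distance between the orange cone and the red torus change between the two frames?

+2.1

Before: roughly 2.4 units apart; after: 4.5. That's 2.1 units further apart.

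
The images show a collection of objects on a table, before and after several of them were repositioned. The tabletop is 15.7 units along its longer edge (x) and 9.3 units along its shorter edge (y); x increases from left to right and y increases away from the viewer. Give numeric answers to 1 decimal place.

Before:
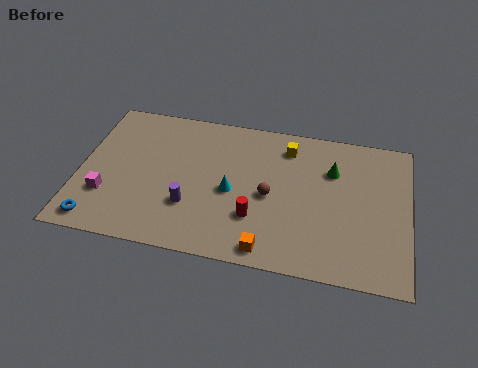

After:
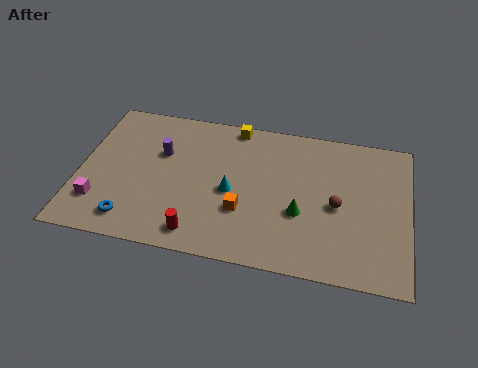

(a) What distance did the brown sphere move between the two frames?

3.2

The brown sphere was near (9.1, 4.3) before and (12.3, 4.3) after, so it travelled √(3.2² + 0.0²) ≈ 3.2 units.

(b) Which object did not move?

the cyan cone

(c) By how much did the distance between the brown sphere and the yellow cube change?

+3.2

The distance was about 3.4 in the first image and 6.6 in the second, so they moved 3.2 units further apart.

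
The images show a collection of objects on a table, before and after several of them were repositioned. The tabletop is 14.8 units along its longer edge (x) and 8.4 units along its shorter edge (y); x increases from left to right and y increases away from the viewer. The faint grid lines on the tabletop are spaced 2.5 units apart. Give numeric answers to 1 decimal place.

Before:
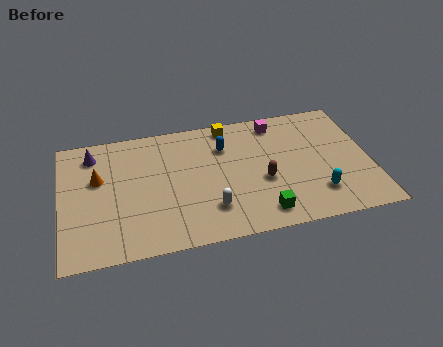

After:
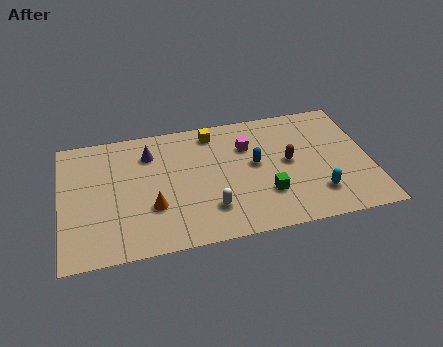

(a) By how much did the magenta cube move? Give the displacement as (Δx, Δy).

(-1.5, -1.3)

The magenta cube was at about (10.5, 7.2) and moved to about (9.0, 5.9).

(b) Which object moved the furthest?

the orange cone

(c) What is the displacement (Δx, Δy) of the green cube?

(0.3, 1.2)

The green cube was at about (9.4, 1.3) and moved to about (9.7, 2.5).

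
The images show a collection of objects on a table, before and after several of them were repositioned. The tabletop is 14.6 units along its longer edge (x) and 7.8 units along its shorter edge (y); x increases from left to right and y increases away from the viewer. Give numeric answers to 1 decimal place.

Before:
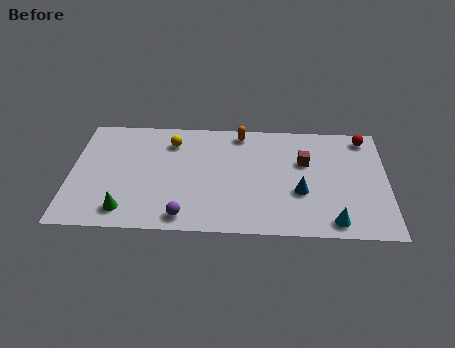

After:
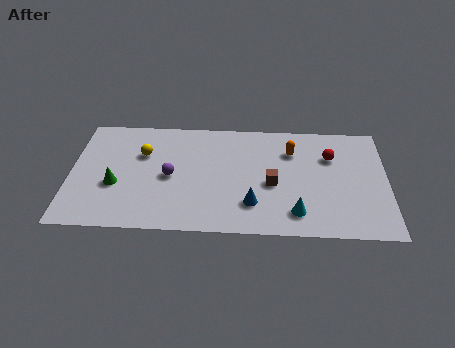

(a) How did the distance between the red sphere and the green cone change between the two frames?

-2.1

They were about 12.3 units apart before and 10.2 after — 2.1 units closer together.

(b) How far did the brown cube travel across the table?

2.2

The brown cube moved from about (10.8, 5.0) to (9.3, 3.4), a distance of √(1.5² + 1.6²) ≈ 2.2.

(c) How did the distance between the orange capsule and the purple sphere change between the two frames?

-0.5

Before: roughly 6.4 units apart; after: 5.9. That's 0.5 units closer together.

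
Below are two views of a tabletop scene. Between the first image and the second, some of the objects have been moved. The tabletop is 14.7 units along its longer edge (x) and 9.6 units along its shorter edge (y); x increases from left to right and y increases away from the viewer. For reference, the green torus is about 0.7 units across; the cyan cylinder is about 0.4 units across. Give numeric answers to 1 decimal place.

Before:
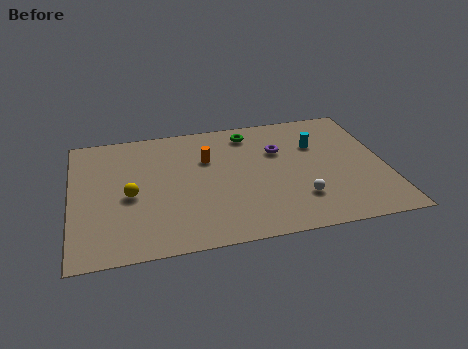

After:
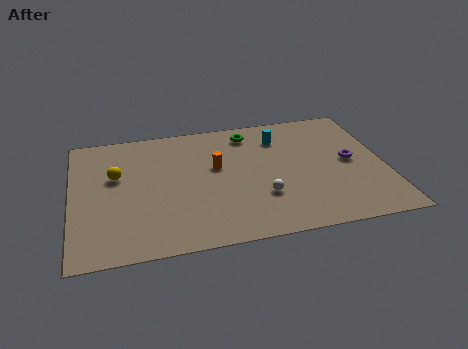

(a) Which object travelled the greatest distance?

the purple torus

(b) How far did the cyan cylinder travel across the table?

1.9

The cyan cylinder was near (11.6, 6.5) before and (9.9, 7.4) after, so it travelled √(1.7² + 0.9²) ≈ 1.9 units.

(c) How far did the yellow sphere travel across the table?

1.7

From (2.7, 4.3) to (2.1, 5.9), the yellow sphere covered √(0.6² + 1.6²) ≈ 1.7 units.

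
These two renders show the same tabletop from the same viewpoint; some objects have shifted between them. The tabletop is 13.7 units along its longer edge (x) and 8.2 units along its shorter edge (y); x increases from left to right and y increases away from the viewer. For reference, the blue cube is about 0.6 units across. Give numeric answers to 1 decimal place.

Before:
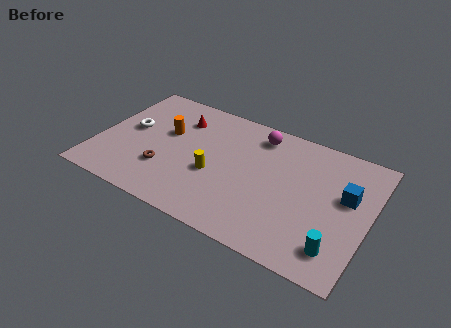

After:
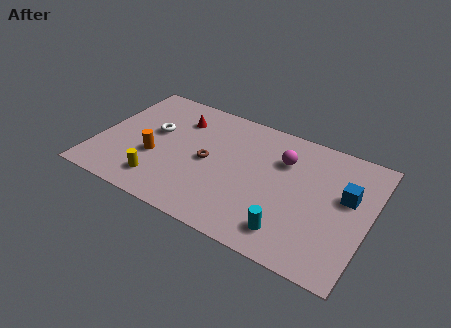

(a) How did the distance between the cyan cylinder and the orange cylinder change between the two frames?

-2.4

The distance was about 9.7 in the first image and 7.3 in the second, so they moved 2.4 units closer together.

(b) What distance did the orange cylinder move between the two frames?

1.9

The orange cylinder was near (3.3, 5.0) before and (3.0, 3.1) after, so it travelled √(0.3² + 1.9²) ≈ 1.9 units.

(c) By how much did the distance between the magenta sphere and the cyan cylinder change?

-2.6

They were about 7.0 units apart before and 4.4 after — 2.6 units closer together.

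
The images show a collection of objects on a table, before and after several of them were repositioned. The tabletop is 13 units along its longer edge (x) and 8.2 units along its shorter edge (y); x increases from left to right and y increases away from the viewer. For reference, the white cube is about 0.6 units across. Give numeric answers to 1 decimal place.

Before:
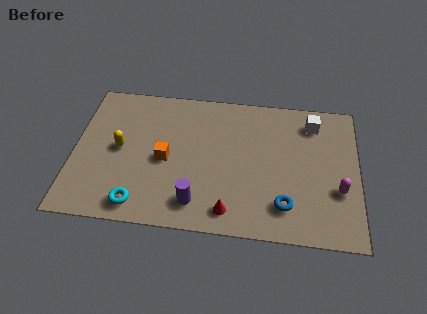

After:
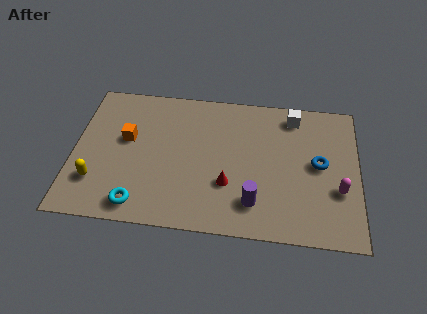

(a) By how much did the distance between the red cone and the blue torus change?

+1.8

They were about 2.6 units apart before and 4.4 after — 1.8 units further apart.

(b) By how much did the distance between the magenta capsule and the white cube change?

+0.6

The distance was about 4.0 in the first image and 4.6 in the second, so they moved 0.6 units further apart.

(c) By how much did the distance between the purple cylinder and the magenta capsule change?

-2.6

They were about 6.6 units apart before and 4.0 after — 2.6 units closer together.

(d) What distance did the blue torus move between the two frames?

2.9

The blue torus was near (9.7, 1.8) before and (11.2, 4.3) after, so it travelled √(1.5² + 2.5²) ≈ 2.9 units.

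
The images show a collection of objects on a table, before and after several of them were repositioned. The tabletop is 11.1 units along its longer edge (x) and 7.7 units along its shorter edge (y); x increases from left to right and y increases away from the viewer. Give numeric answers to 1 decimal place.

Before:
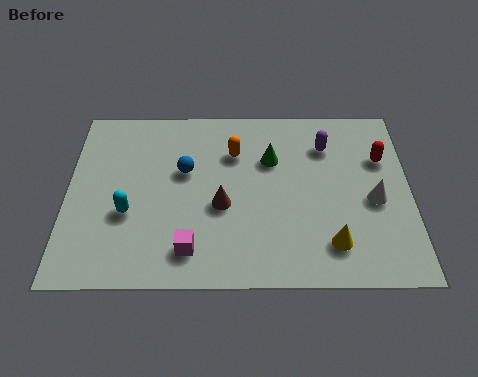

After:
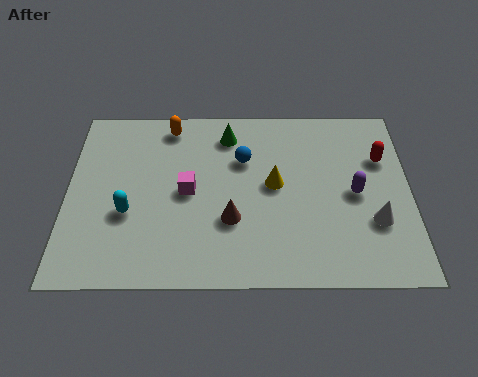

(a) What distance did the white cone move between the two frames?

0.9

The white cone was near (9.9, 3.4) before and (9.9, 2.5) after, so it travelled √(0.0² + 0.9²) ≈ 0.9 units.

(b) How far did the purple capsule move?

2.3

The purple capsule moved from about (8.4, 5.8) to (9.3, 3.7), a distance of √(0.9² + 2.1²) ≈ 2.3.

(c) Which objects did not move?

the cyan capsule and the red capsule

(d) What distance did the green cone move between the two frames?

1.8

From (6.6, 5.2) to (5.2, 6.3), the green cone covered √(1.4² + 1.1²) ≈ 1.8 units.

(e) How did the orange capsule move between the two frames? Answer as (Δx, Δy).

(-2.1, 1.2)

The orange capsule was at about (5.4, 5.5) and moved to about (3.3, 6.7).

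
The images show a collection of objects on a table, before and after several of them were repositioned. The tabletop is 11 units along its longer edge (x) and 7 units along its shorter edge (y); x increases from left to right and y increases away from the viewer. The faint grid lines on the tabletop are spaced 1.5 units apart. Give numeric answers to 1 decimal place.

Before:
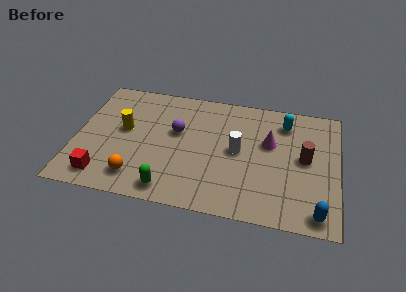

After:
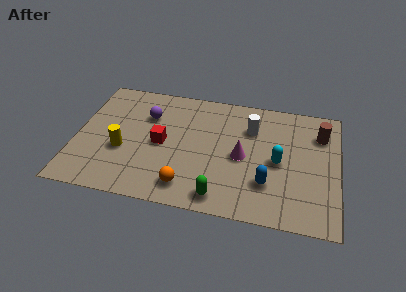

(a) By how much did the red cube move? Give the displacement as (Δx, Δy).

(2.3, 2.3)

The red cube started near (1.3, 1.1) and ended near (3.6, 3.4).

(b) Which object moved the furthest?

the red cube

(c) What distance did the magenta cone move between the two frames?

1.5

The magenta cone moved from about (8.1, 4.3) to (7.0, 3.3), a distance of √(1.1² + 1.0²) ≈ 1.5.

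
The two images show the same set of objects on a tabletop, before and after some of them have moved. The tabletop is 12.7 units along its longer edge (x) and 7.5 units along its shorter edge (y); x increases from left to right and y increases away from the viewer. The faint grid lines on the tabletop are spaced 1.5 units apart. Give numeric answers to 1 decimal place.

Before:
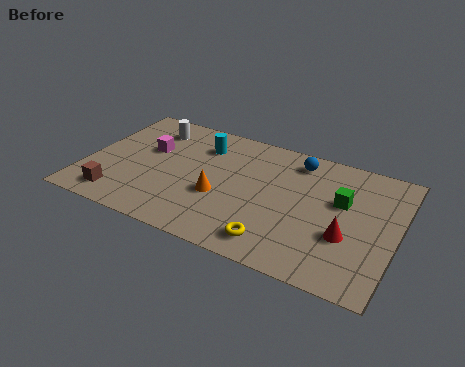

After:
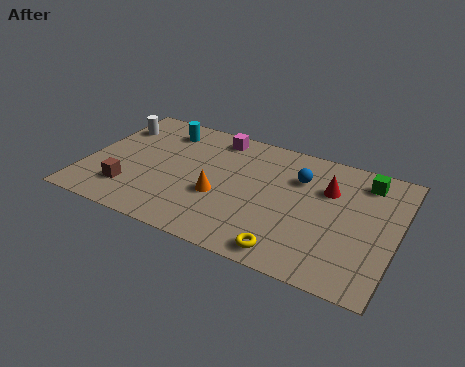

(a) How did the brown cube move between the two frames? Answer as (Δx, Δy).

(0.4, 0.6)

The brown cube was at about (1.6, 1.2) and moved to about (2.0, 1.8).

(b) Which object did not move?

the orange cone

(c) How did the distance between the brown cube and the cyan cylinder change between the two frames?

-1.0

They were about 5.4 units apart before and 4.4 after — 1.0 units closer together.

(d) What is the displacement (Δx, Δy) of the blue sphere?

(0.2, -1.0)

From the two frames, the blue sphere sits at roughly (8.4, 6.3) before and (8.6, 5.3) after.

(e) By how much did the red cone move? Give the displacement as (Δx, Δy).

(-1.0, 2.4)

The red cone started near (10.8, 2.7) and ended near (9.8, 5.1).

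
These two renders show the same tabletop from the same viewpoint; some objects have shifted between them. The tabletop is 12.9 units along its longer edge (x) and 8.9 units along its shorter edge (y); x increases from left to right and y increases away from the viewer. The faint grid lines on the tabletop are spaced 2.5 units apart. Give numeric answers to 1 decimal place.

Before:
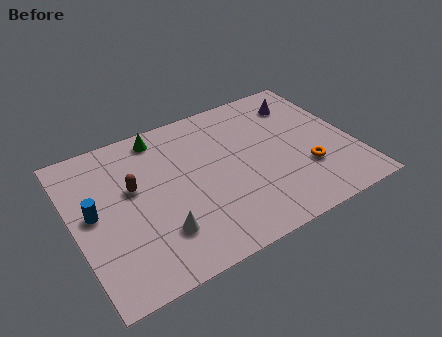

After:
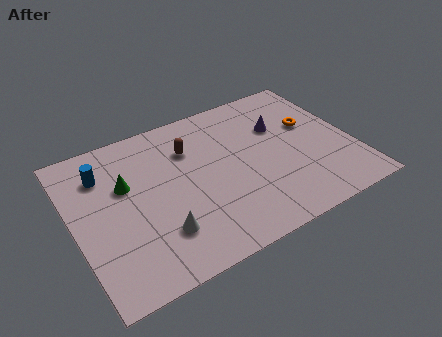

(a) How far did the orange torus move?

2.7

From (10.5, 2.8) to (11.2, 5.4), the orange torus covered √(0.7² + 2.6²) ≈ 2.7 units.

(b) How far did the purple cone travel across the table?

1.6

The purple cone moved from about (11.0, 7.0) to (9.8, 5.9), a distance of √(1.2² + 1.1²) ≈ 1.6.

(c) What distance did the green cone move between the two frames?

2.9

From (4.4, 7.8) to (2.5, 5.6), the green cone covered √(1.9² + 2.2²) ≈ 2.9 units.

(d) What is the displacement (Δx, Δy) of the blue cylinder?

(0.7, 2.0)

The blue cylinder started near (0.9, 4.7) and ended near (1.6, 6.7).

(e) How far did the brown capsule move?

3.0

From (2.8, 5.3) to (5.6, 6.4), the brown capsule covered √(2.8² + 1.1²) ≈ 3.0 units.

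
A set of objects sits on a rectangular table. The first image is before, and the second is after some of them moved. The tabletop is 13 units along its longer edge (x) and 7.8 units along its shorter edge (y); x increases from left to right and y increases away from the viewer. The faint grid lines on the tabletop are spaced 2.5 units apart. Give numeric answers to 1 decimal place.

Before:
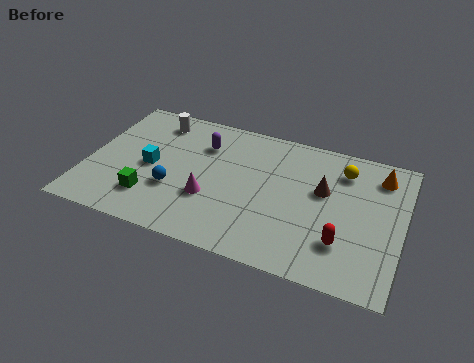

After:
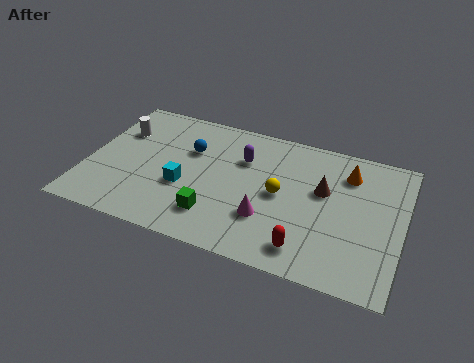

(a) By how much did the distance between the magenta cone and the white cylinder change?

+2.5

Before: roughly 4.7 units apart; after: 7.2. That's 2.5 units further apart.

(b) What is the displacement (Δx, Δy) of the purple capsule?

(1.7, -0.3)

The purple capsule was at about (4.6, 5.7) and moved to about (6.3, 5.4).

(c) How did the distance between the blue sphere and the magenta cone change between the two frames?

+3.0

They were about 1.5 units apart before and 4.5 after — 3.0 units further apart.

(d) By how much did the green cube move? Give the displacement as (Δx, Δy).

(2.7, -0.1)

The green cube started near (2.8, 1.9) and ended near (5.5, 1.8).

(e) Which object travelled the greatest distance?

the yellow sphere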